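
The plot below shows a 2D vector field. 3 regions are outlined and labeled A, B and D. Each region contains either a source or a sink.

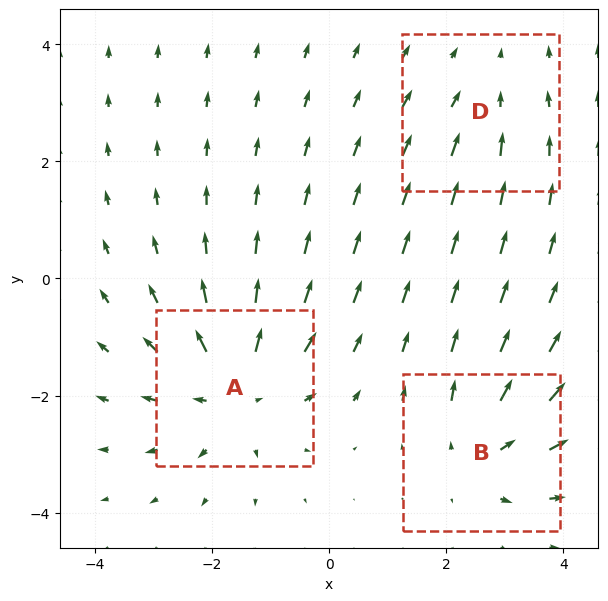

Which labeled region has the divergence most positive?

Divergence at each region's feature centre — A: about +4, B: about +3, D: about -2. Region A is most positive.

A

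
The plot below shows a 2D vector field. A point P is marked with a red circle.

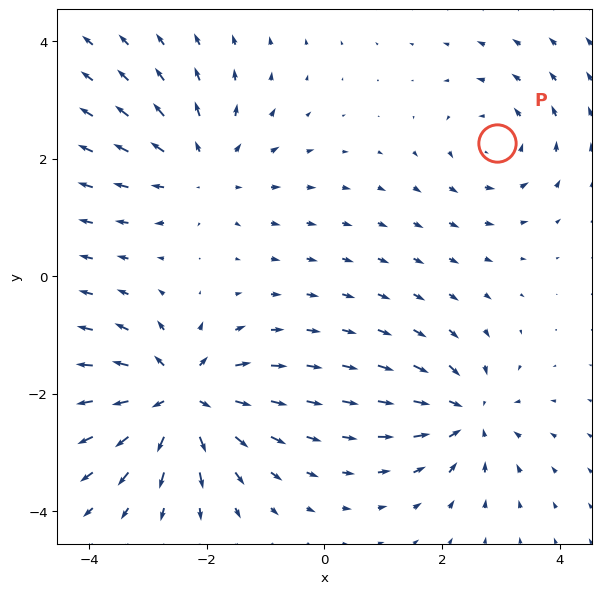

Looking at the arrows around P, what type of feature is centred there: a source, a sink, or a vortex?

vortex

At P (2.9, 2.3) the arrows circulate counterclockwise. Divergence ≈0, curl about +3 — near-zero divergence with nonzero curl is a vortex.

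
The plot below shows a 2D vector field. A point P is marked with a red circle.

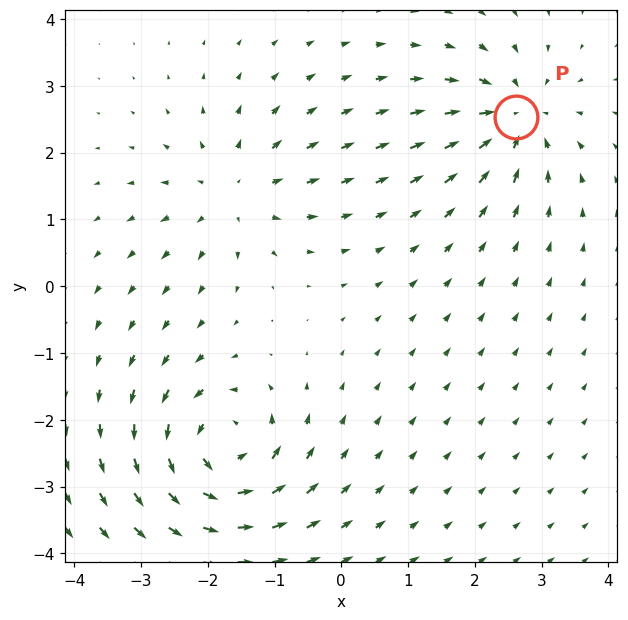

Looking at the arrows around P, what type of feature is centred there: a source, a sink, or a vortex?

At P (2.6, 2.5) the arrows converge inward. Divergence about -4, curl ≈0 — negative divergence with near-zero curl is a sink.

sink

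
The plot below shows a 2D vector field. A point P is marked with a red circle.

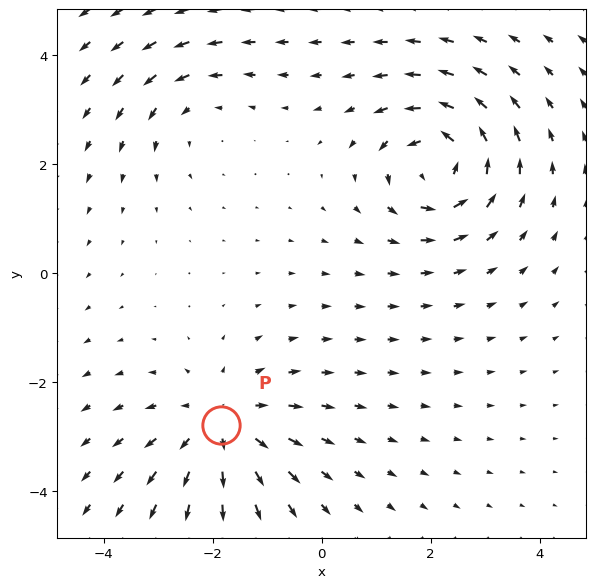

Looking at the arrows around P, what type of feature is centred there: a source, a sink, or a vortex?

source

At P (-1.8, -2.8) the arrows spread outward. Divergence about +4, curl ≈0 — positive divergence with near-zero curl is a source.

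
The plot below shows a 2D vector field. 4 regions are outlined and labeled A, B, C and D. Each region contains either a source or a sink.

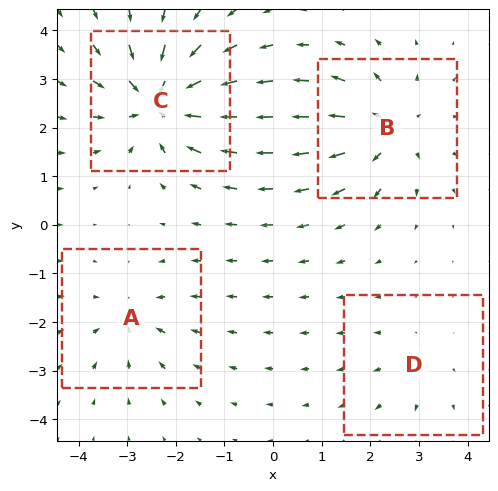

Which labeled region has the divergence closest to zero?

D

Divergence at each region's feature centre — A: about -3, B: about +5, C: about -7, D: about +2. Region D is closest to zero.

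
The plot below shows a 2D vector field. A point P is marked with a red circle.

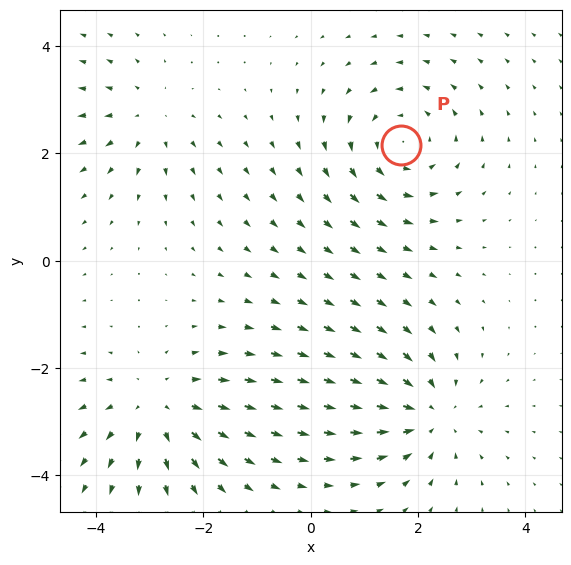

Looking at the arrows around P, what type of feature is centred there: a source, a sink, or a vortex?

At P (1.7, 2.2) the arrows circulate counterclockwise. Divergence ≈0, curl about +4 — near-zero divergence with nonzero curl is a vortex.

vortex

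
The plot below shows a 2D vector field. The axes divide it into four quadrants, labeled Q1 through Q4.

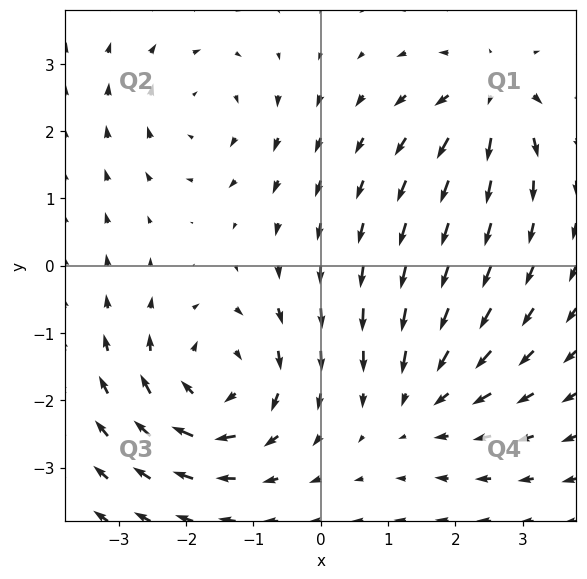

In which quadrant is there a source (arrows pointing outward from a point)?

The source sits at approximately (2.6, 2.5), which lies in quadrant Q1. The divergence there is about +4, positive as expected for a source.

Q1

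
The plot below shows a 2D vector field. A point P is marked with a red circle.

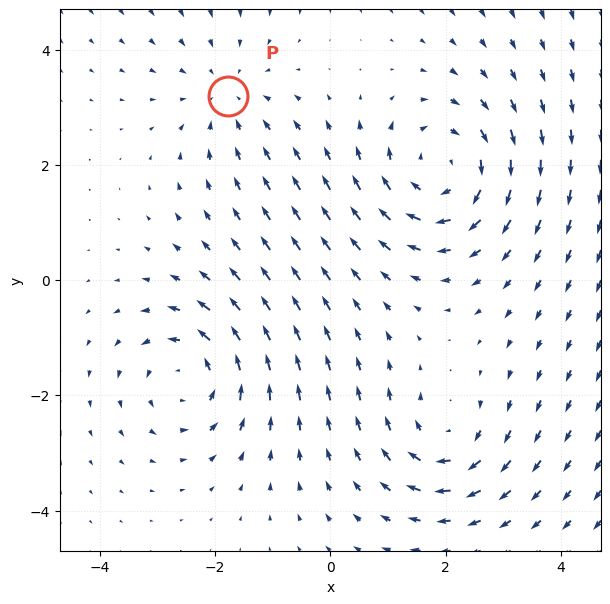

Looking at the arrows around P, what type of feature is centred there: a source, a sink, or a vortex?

sink

At P (-1.8, 3.2) the arrows converge inward. Divergence about -2, curl ≈0 — negative divergence with near-zero curl is a sink.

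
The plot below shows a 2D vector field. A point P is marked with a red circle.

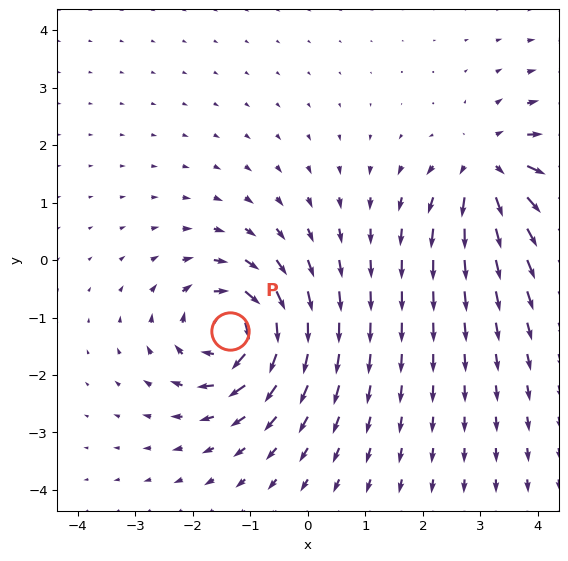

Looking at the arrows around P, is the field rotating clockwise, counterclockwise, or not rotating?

clockwise

Near P at (-1.4, -1.2) the arrows circulate clockwise. The curl (z-component) there is about -4; negative curl means clockwise rotation.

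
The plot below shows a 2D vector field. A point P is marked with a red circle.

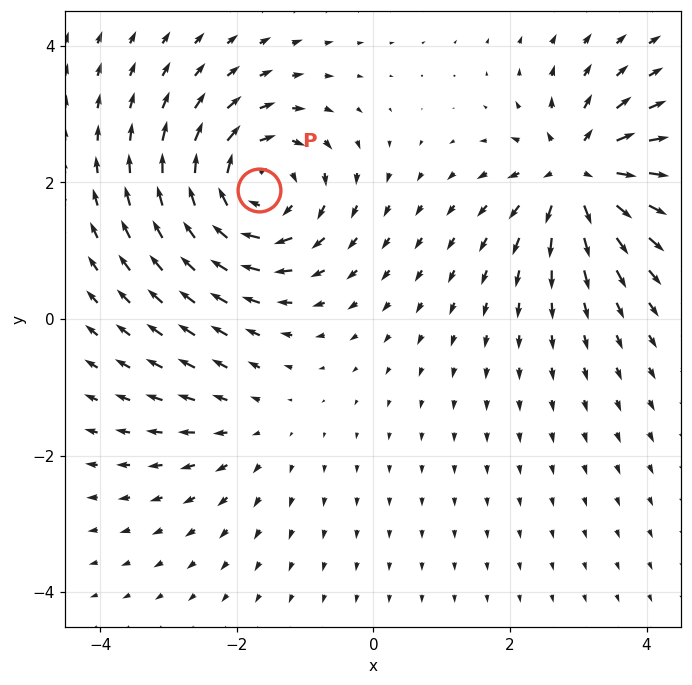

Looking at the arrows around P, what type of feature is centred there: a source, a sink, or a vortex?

vortex

At P (-1.7, 1.9) the arrows circulate clockwise. Divergence ≈0, curl about -6 — near-zero divergence with nonzero curl is a vortex.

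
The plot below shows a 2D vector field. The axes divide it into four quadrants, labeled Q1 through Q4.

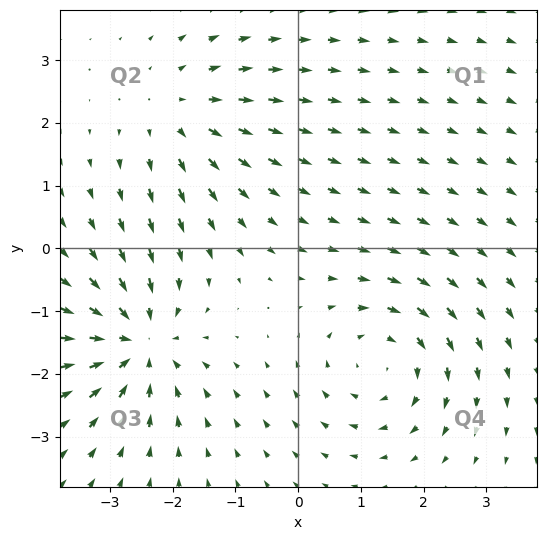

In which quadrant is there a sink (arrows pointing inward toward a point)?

The sink sits at approximately (-2.5, -1.5), which lies in quadrant Q3. The divergence there is about -5, negative as expected for a sink.

Q3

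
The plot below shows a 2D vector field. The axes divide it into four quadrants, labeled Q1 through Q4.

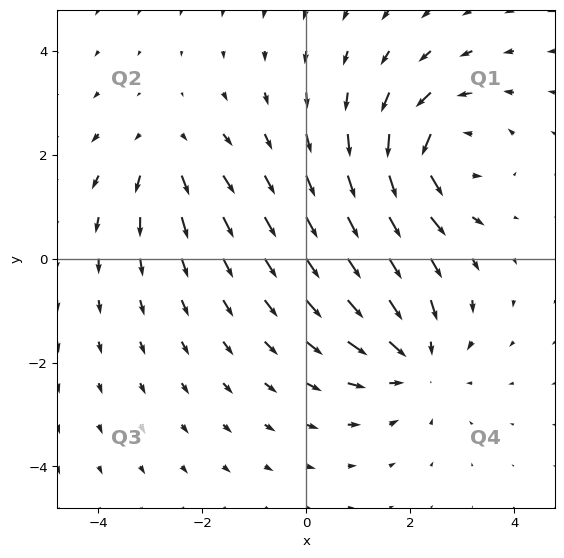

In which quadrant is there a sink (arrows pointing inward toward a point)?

Q4

The sink sits at approximately (2.1, -1.9), which lies in quadrant Q4. The divergence there is about -4, negative as expected for a sink.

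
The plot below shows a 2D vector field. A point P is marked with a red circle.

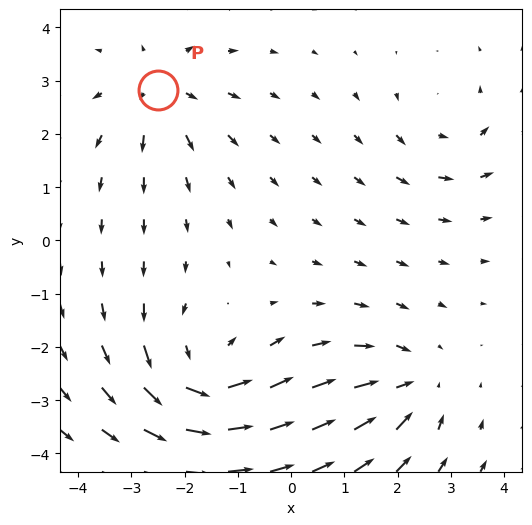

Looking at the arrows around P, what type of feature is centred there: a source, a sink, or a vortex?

At P (-2.5, 2.8) the arrows spread outward. Divergence about +4, curl ≈0 — positive divergence with near-zero curl is a source.

source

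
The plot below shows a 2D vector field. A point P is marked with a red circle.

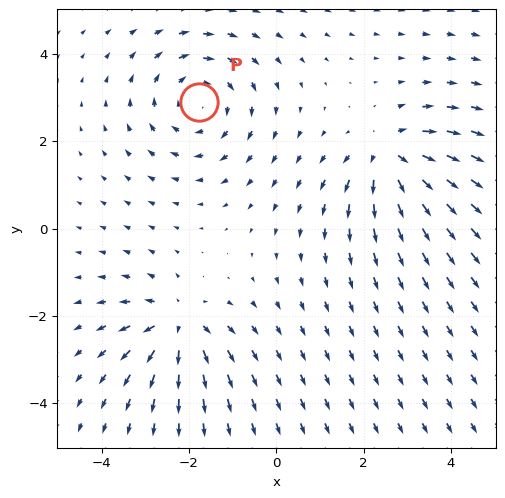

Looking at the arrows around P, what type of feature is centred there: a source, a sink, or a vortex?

vortex

At P (-1.8, 2.9) the arrows circulate clockwise. Divergence ≈0, curl about -3 — near-zero divergence with nonzero curl is a vortex.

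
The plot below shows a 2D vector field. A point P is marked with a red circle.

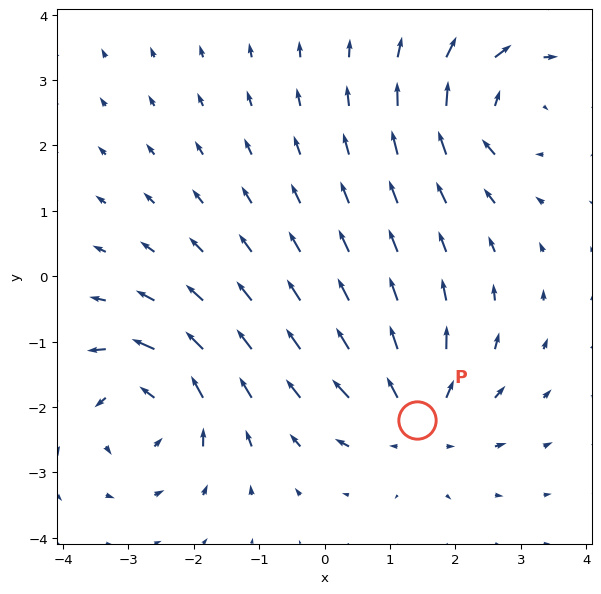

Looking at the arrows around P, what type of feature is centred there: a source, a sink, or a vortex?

source

At P (1.4, -2.2) the arrows spread outward. Divergence about +5, curl ≈0 — positive divergence with near-zero curl is a source.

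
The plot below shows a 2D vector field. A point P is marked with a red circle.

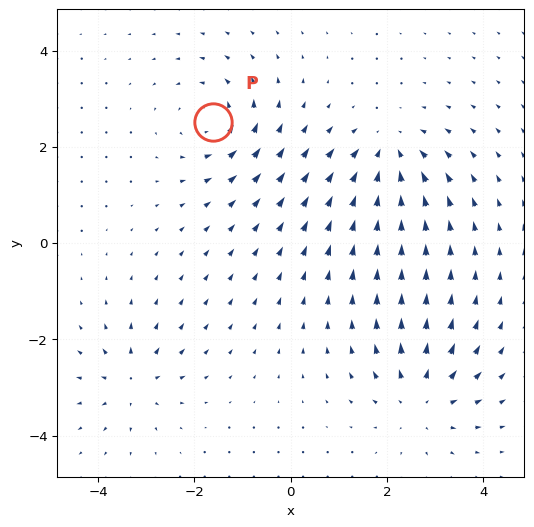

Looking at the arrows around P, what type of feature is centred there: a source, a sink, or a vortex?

At P (-1.6, 2.5) the arrows circulate counterclockwise. Divergence ≈0, curl about +4 — near-zero divergence with nonzero curl is a vortex.

vortex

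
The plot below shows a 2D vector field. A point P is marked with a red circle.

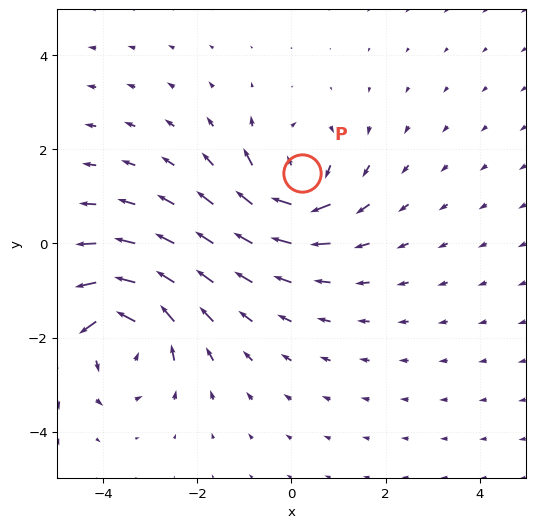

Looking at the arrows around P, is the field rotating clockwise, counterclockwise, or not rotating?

Near P at (0.2, 1.5) the arrows circulate clockwise. The curl (z-component) there is about -5; negative curl means clockwise rotation.

clockwise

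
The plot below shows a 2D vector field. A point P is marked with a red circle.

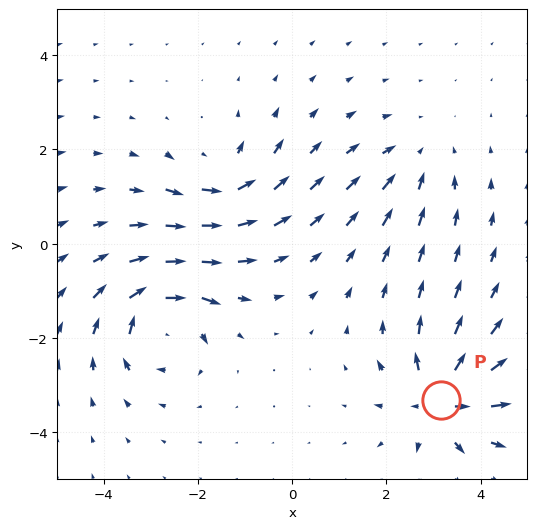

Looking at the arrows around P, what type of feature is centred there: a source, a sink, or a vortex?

source

At P (3.2, -3.3) the arrows spread outward. Divergence about +6, curl ≈0 — positive divergence with near-zero curl is a source.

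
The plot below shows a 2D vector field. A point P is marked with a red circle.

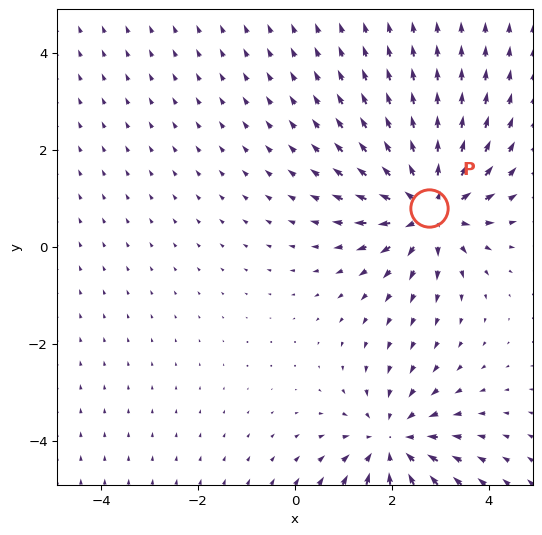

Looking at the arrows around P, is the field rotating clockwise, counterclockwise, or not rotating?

Near P at (2.8, 0.8) the arrows show no circulation. The curl there is ≈0.

not rotating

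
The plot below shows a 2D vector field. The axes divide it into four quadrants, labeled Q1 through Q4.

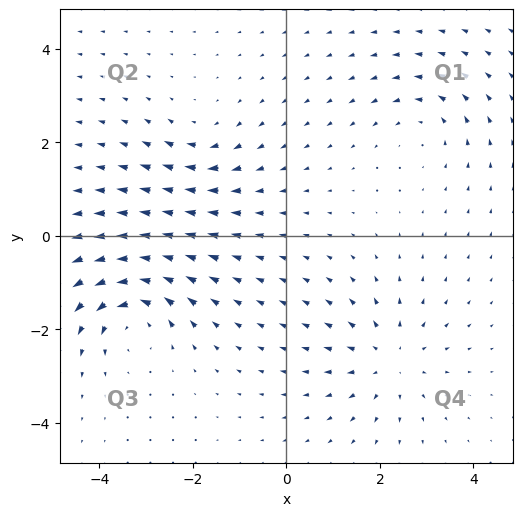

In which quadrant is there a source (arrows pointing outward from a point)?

Q4

The source sits at approximately (2.2, -2.6), which lies in quadrant Q4. The divergence there is about +4, positive as expected for a source.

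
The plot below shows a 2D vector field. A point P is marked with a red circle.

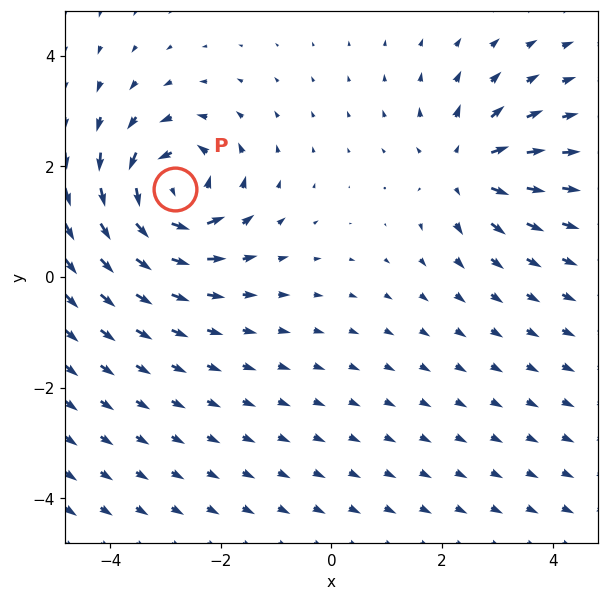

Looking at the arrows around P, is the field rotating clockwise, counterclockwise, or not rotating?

Near P at (-2.8, 1.6) the arrows circulate counterclockwise. The curl (z-component) there is about +6; positive curl means counterclockwise rotation.

counterclockwise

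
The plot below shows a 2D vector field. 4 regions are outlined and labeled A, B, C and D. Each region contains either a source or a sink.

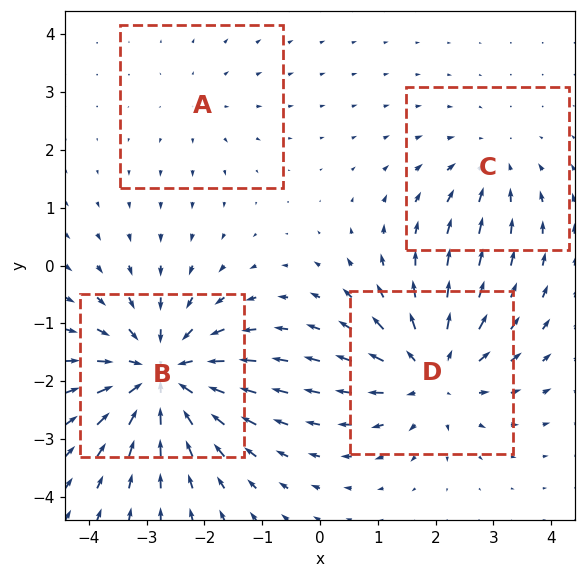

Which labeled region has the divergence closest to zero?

Divergence at each region's feature centre — A: about +2, B: about -7, C: about -3, D: about +5. Region A is closest to zero.

A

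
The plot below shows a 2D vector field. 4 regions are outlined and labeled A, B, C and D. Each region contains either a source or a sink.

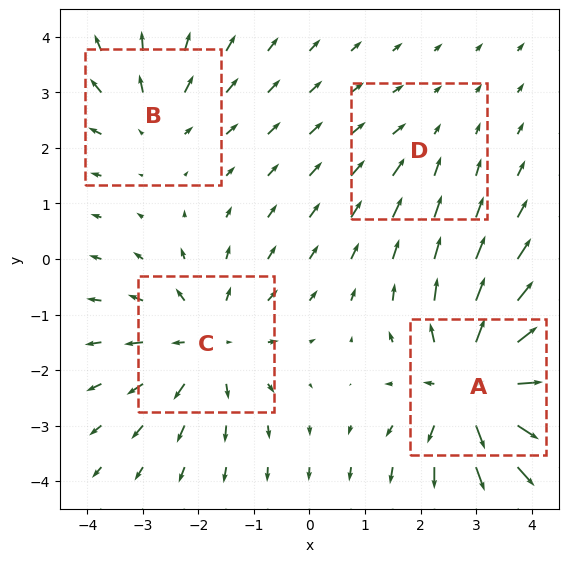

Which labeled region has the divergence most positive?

Divergence at each region's feature centre — A: about +7, B: about +3, C: about +4, D: about -2. Region A is most positive.

A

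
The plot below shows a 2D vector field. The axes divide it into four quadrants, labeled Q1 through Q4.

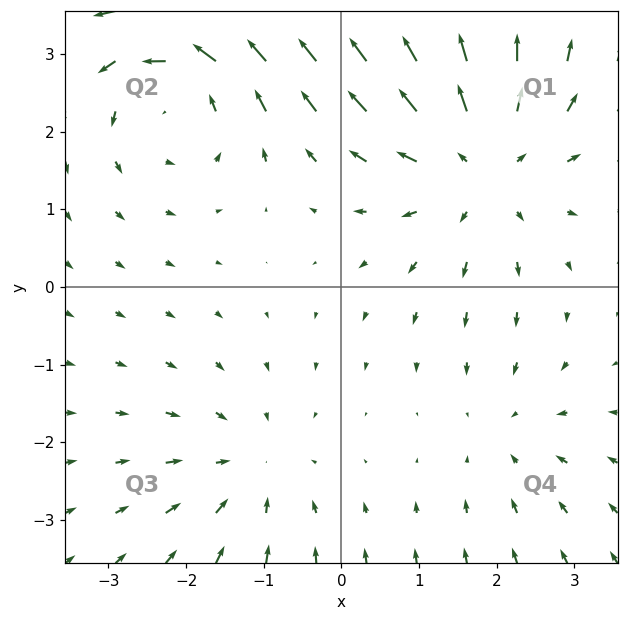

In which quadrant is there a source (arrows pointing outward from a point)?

The source sits at approximately (1.8, 1.6), which lies in quadrant Q1. The divergence there is about +4, positive as expected for a source.

Q1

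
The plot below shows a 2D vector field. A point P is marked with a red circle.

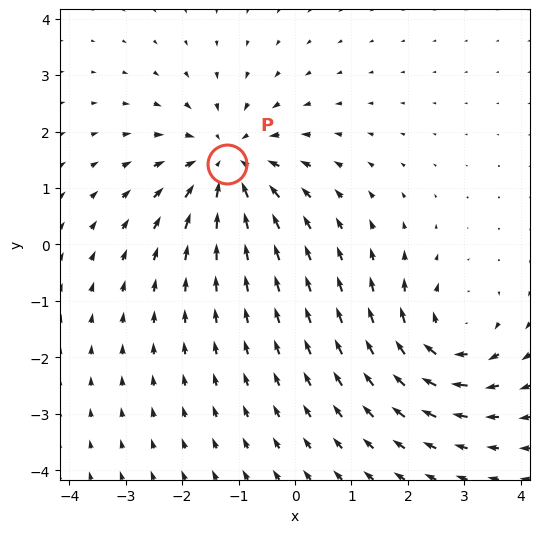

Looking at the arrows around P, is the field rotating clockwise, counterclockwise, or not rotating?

not rotating

Near P at (-1.2, 1.4) the arrows show no circulation. The curl there is ≈0.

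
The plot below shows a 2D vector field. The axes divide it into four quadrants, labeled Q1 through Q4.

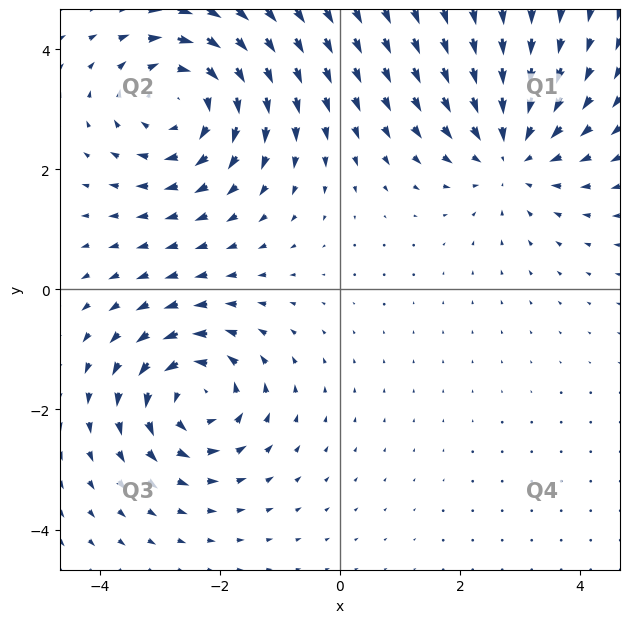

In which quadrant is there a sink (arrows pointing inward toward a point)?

Q1

The sink sits at approximately (2.8, 2.3), which lies in quadrant Q1. The divergence there is about -2, negative as expected for a sink.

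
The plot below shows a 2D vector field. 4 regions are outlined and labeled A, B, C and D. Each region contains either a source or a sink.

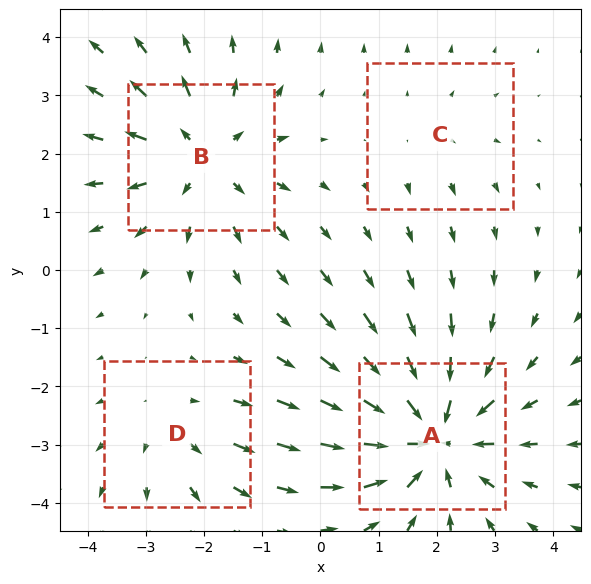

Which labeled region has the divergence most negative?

Divergence at each region's feature centre — A: about -6, B: about +5, C: about +2, D: about +3. Region A is most negative.

A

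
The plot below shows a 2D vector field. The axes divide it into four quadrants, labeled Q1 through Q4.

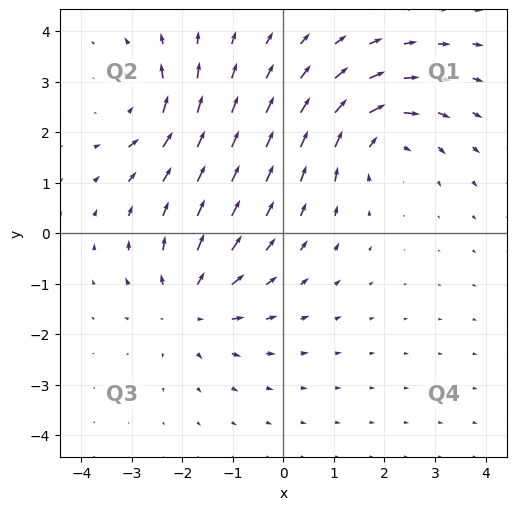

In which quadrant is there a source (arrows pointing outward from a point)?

Q3

The source sits at approximately (-1.8, -1.4), which lies in quadrant Q3. The divergence there is about +4, positive as expected for a source.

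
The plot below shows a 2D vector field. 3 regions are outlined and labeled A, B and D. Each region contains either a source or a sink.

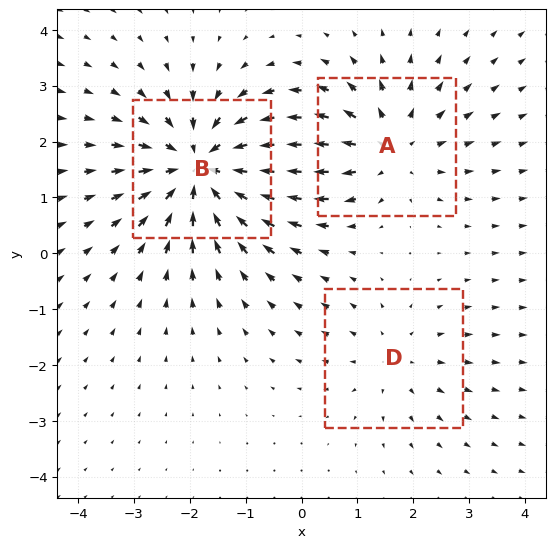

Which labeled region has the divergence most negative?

B

Divergence at each region's feature centre — A: about +3, B: about -5, D: about +2. Region B is most negative.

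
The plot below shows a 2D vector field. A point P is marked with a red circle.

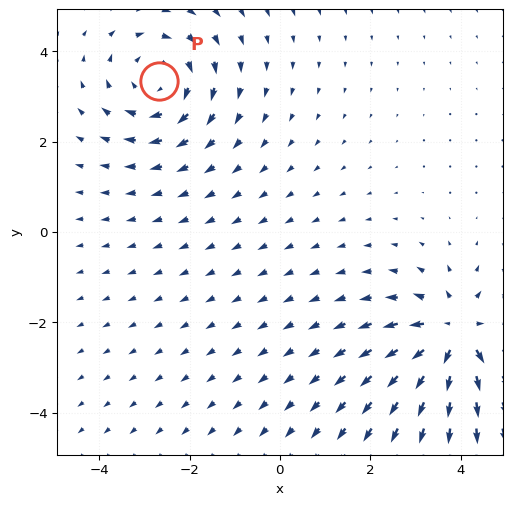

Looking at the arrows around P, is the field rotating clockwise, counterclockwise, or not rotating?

clockwise

Near P at (-2.7, 3.3) the arrows circulate clockwise. The curl (z-component) there is about -3; negative curl means clockwise rotation.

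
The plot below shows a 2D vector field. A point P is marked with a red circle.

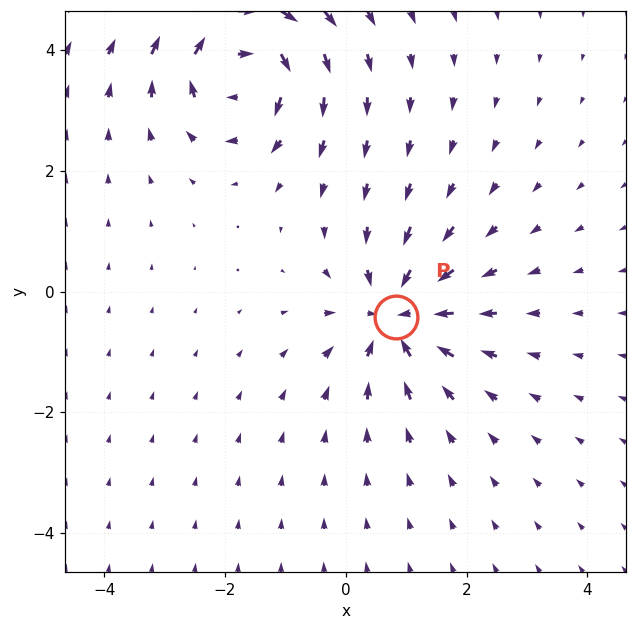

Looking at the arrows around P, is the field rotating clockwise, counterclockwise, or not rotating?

not rotating

Near P at (0.8, -0.4) the arrows show no circulation. The curl there is ≈0.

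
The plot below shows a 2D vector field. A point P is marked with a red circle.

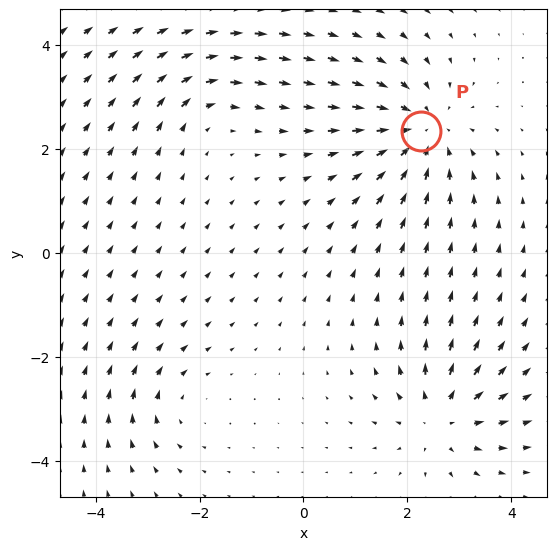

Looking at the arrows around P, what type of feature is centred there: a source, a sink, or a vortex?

sink

At P (2.3, 2.3) the arrows converge inward. Divergence about -4, curl ≈0 — negative divergence with near-zero curl is a sink.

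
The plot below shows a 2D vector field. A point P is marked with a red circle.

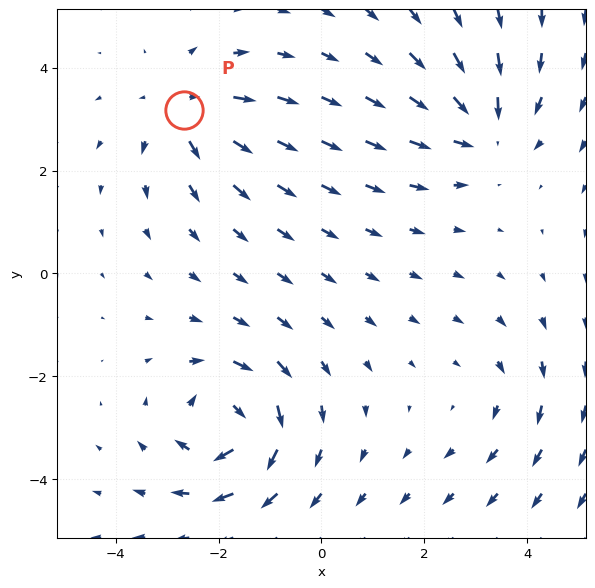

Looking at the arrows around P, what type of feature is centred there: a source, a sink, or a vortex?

source

At P (-2.7, 3.2) the arrows spread outward. Divergence about +4, curl ≈0 — positive divergence with near-zero curl is a source.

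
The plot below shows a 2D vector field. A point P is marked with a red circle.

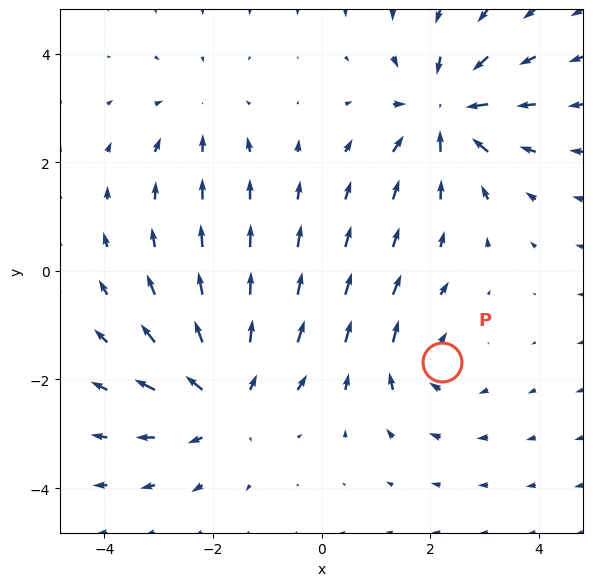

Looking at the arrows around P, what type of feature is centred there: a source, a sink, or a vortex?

vortex

At P (2.2, -1.7) the arrows circulate clockwise. Divergence ≈0, curl about -4 — near-zero divergence with nonzero curl is a vortex.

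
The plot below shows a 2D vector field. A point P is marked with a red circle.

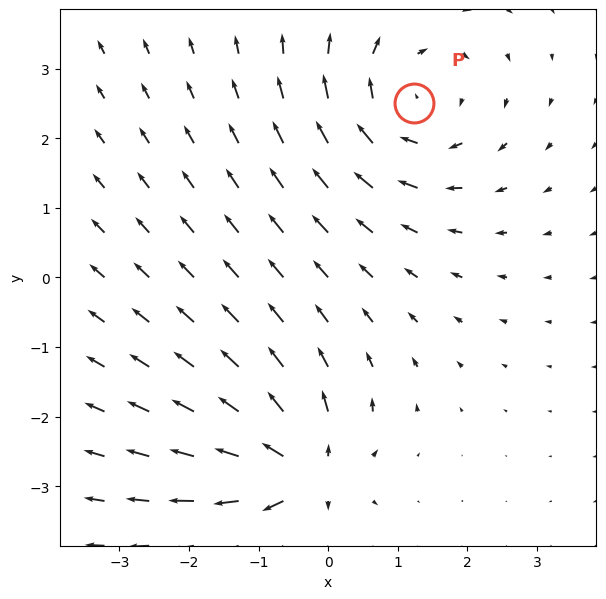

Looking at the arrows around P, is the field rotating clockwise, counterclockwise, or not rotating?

clockwise

Near P at (1.2, 2.5) the arrows circulate clockwise. The curl (z-component) there is about -4; negative curl means clockwise rotation.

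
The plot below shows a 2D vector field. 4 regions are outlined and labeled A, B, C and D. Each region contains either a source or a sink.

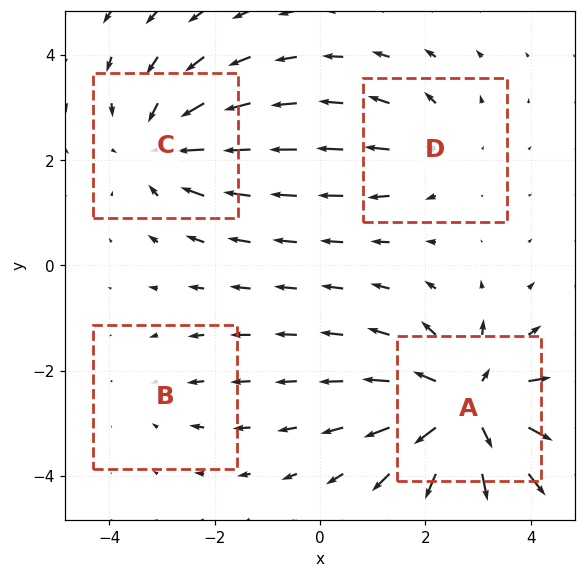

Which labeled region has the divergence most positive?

Divergence at each region's feature centre — A: about +6, B: about -2, C: about -4, D: about +3. Region A is most positive.

A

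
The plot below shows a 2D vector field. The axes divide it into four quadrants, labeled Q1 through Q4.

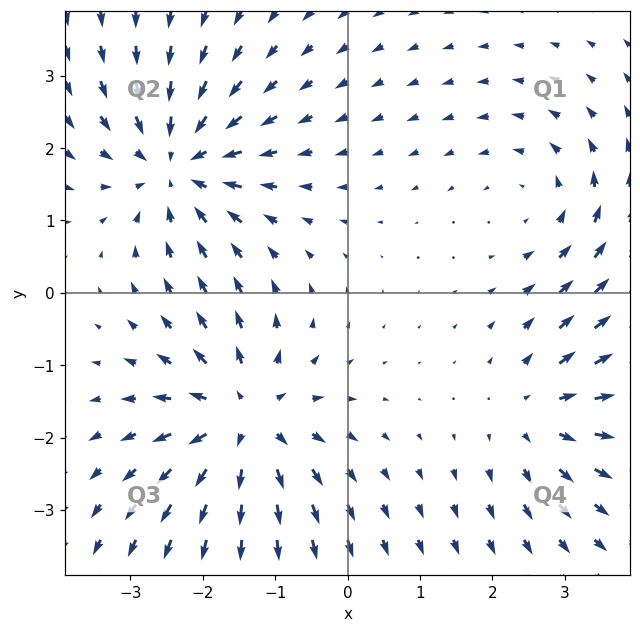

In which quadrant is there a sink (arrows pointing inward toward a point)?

The sink sits at approximately (-2.4, 1.8), which lies in quadrant Q2. The divergence there is about -5, negative as expected for a sink.

Q2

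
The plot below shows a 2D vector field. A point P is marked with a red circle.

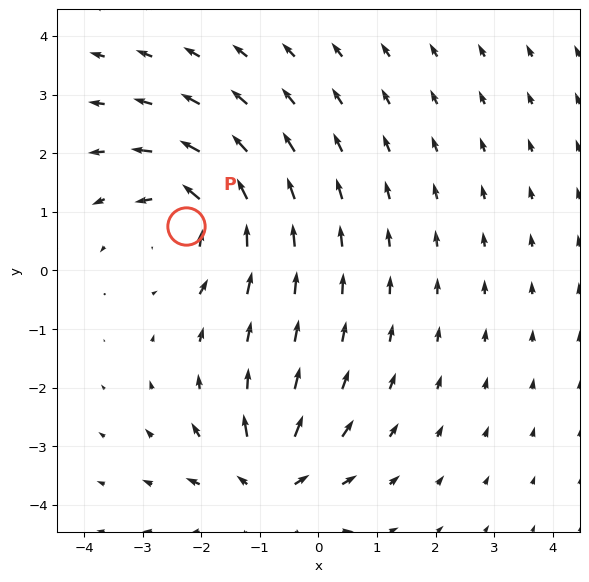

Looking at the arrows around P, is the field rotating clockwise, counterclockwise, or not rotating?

Near P at (-2.3, 0.7) the arrows circulate counterclockwise. The curl (z-component) there is about +5; positive curl means counterclockwise rotation.

counterclockwise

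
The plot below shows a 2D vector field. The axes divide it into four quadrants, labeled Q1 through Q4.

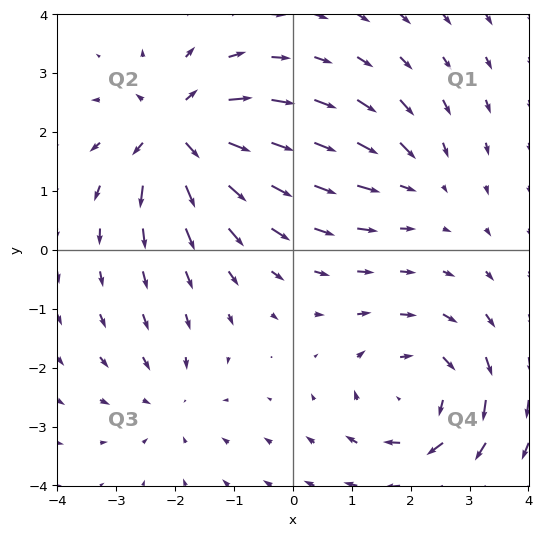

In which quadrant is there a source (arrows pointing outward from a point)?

The source sits at approximately (-1.9, 2.0), which lies in quadrant Q2. The divergence there is about +7, positive as expected for a source.

Q2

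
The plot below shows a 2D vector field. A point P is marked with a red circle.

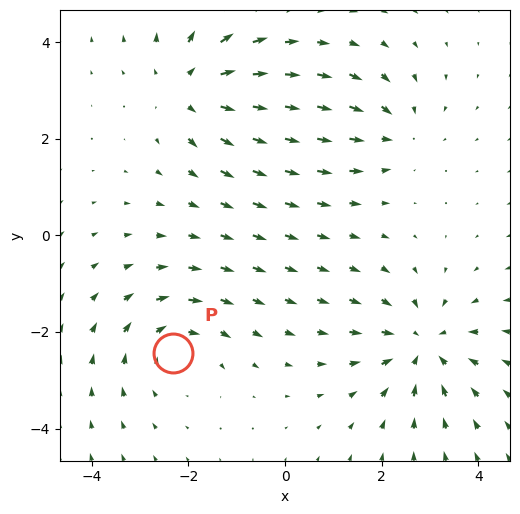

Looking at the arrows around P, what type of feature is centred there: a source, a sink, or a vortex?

At P (-2.3, -2.4) the arrows circulate clockwise. Divergence ≈0, curl about -4 — near-zero divergence with nonzero curl is a vortex.

vortex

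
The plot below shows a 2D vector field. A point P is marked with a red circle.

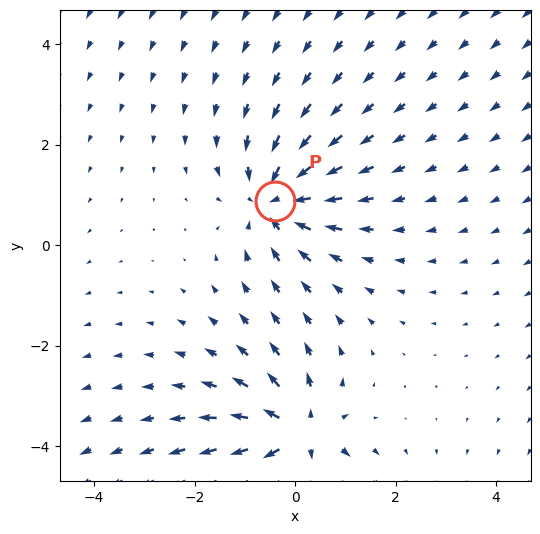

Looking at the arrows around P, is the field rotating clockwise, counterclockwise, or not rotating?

Near P at (-0.4, 0.9) the arrows show no circulation. The curl there is ≈0.

not rotating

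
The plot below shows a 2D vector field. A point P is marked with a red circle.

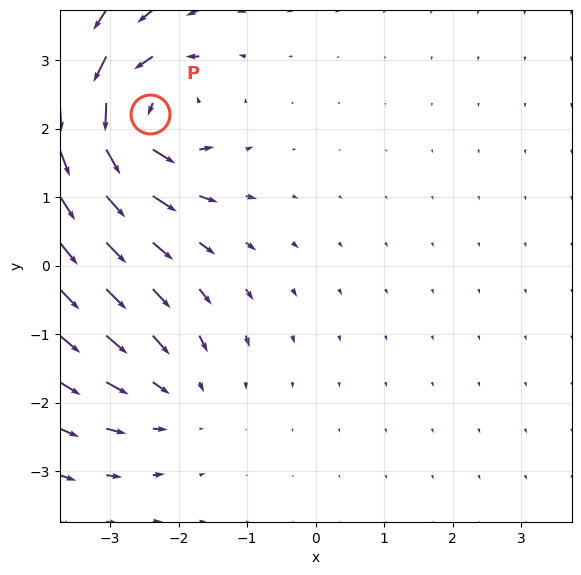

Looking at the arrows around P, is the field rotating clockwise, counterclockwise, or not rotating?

counterclockwise

Near P at (-2.4, 2.2) the arrows circulate counterclockwise. The curl (z-component) there is about +6; positive curl means counterclockwise rotation.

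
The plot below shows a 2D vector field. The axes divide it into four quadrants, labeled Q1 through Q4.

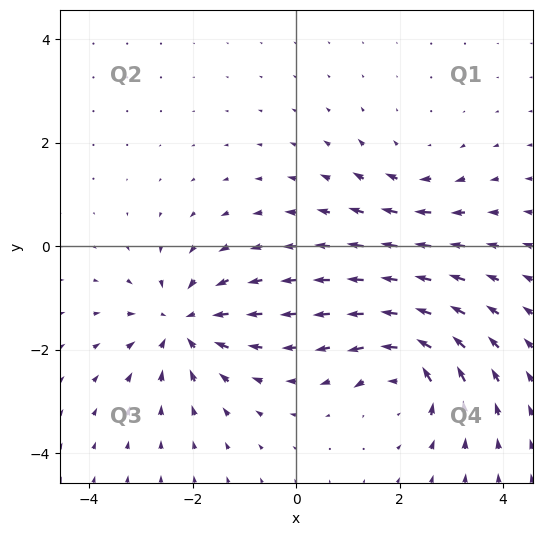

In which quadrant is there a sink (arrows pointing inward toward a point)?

The sink sits at approximately (-2.2, -1.5), which lies in quadrant Q3. The divergence there is about -5, negative as expected for a sink.

Q3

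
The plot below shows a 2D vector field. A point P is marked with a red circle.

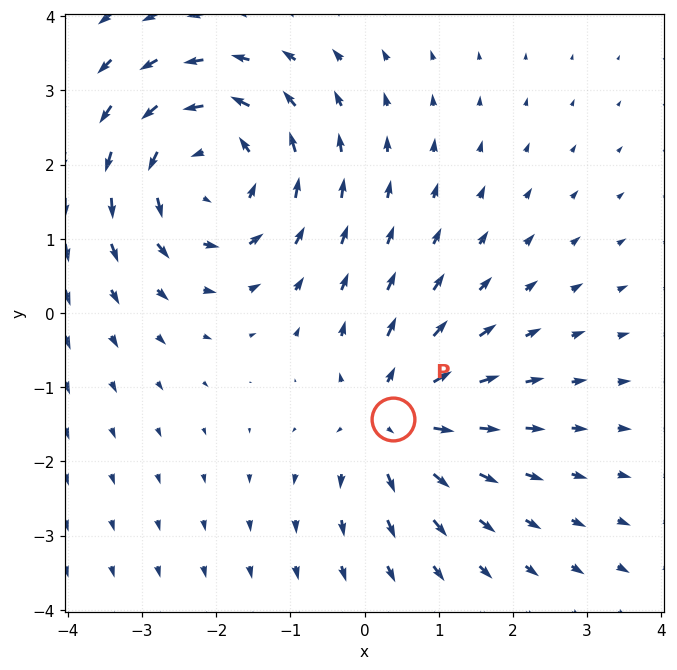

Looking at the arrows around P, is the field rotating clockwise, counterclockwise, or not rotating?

not rotating

Near P at (0.4, -1.4) the arrows show no circulation. The curl there is ≈0.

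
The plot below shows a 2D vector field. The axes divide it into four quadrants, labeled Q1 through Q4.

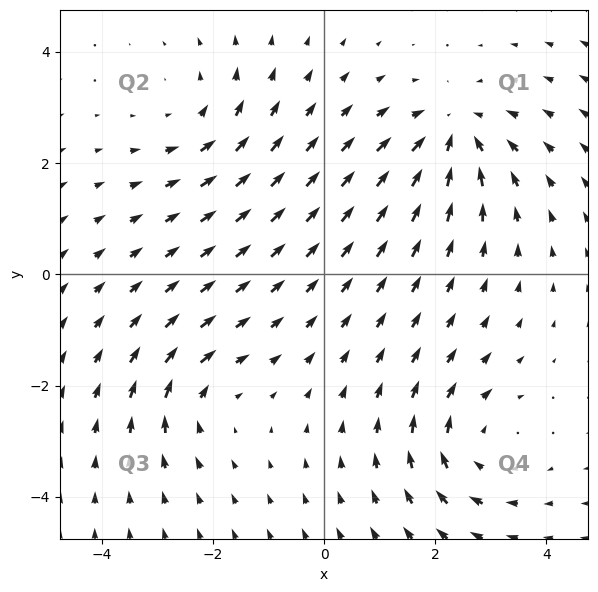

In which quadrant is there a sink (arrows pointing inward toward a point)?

Q1

The sink sits at approximately (2.3, 2.5), which lies in quadrant Q1. The divergence there is about -4, negative as expected for a sink.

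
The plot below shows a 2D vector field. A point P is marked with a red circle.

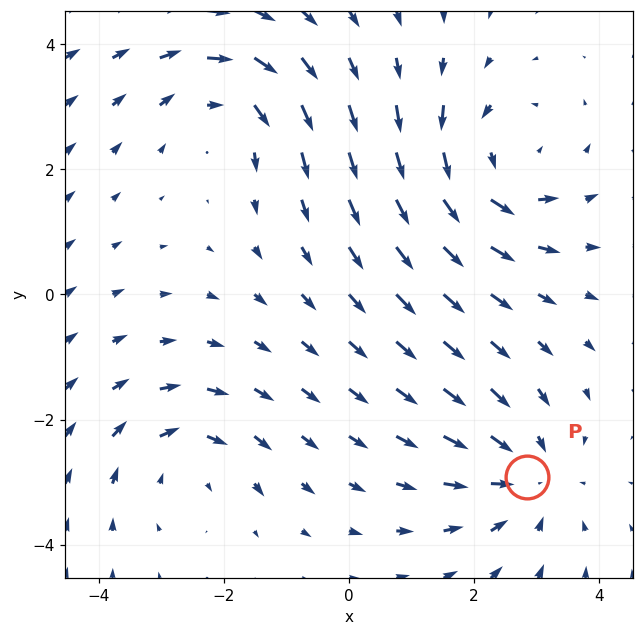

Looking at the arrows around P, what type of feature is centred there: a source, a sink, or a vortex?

sink

At P (2.9, -2.9) the arrows converge inward. Divergence about -3, curl ≈0 — negative divergence with near-zero curl is a sink.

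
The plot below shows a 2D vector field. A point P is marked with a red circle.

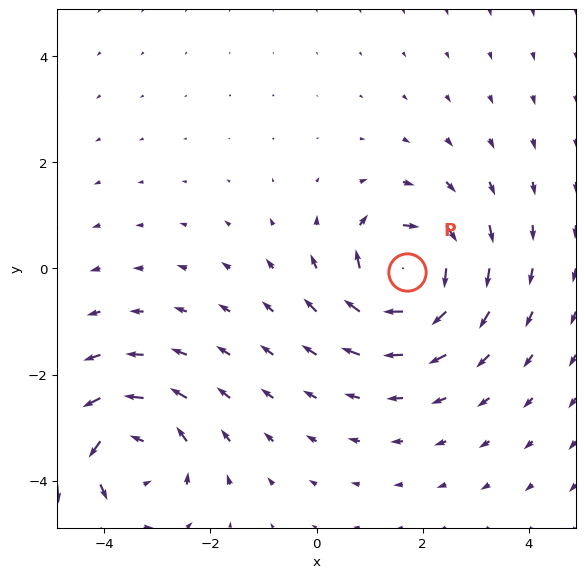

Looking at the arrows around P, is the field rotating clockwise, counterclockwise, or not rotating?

Near P at (1.7, -0.1) the arrows circulate clockwise. The curl (z-component) there is about -7; negative curl means clockwise rotation.

clockwise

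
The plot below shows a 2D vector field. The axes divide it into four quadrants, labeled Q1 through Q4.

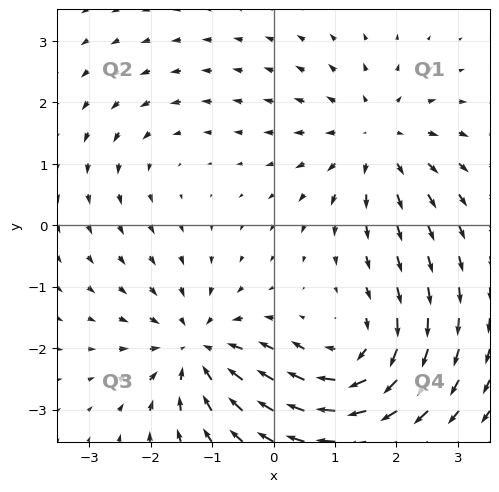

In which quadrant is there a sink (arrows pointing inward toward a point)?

The sink sits at approximately (-1.2, -2.0), which lies in quadrant Q3. The divergence there is about -5, negative as expected for a sink.

Q3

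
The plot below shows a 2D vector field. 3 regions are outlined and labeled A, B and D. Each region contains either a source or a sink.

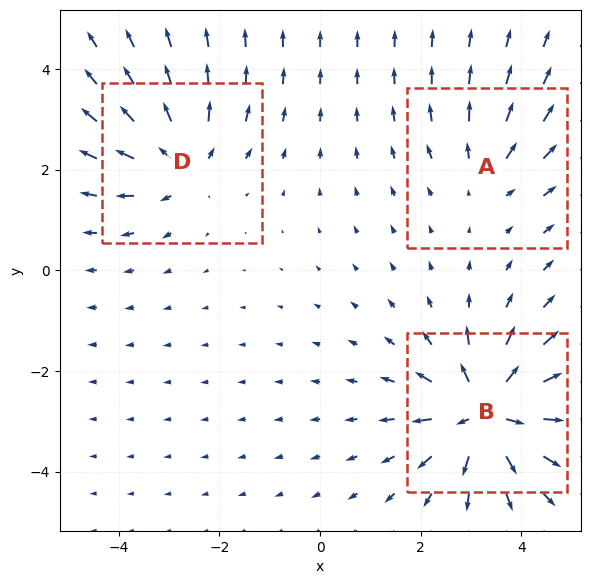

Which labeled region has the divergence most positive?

Divergence at each region's feature centre — A: about +2, B: about +6, D: about +4. Region B is most positive.

B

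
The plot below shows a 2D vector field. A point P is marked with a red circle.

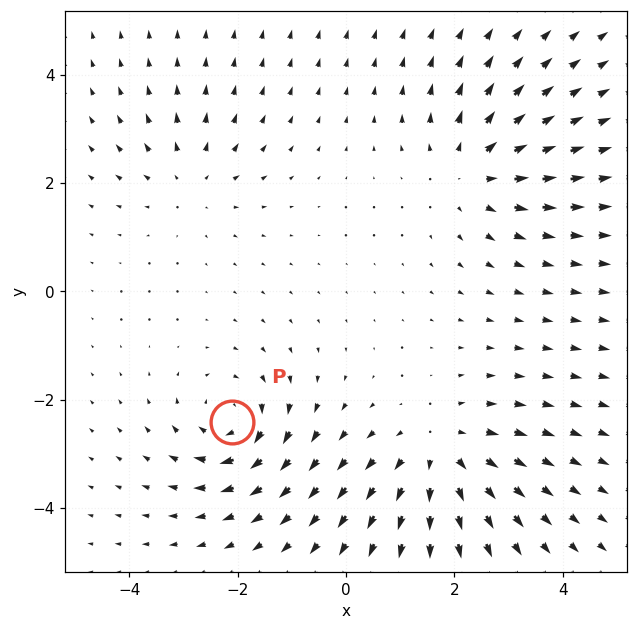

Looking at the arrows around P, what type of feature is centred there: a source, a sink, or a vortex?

vortex

At P (-2.1, -2.4) the arrows circulate clockwise. Divergence ≈0, curl about -5 — near-zero divergence with nonzero curl is a vortex.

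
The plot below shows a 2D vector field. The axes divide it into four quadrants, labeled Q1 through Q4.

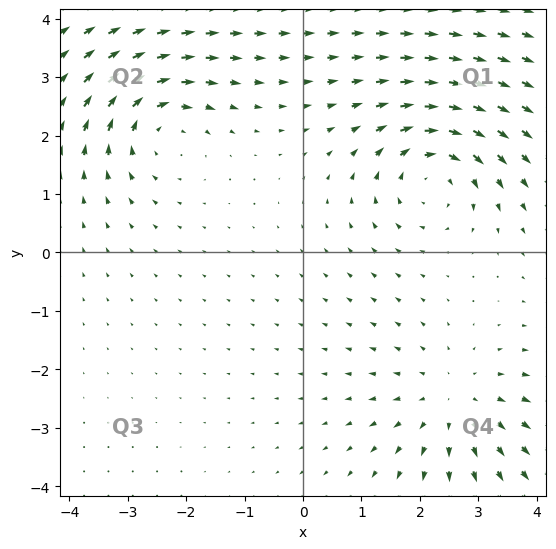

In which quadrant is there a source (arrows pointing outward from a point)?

Q4

The source sits at approximately (2.6, -2.6), which lies in quadrant Q4. The divergence there is about +3, positive as expected for a source.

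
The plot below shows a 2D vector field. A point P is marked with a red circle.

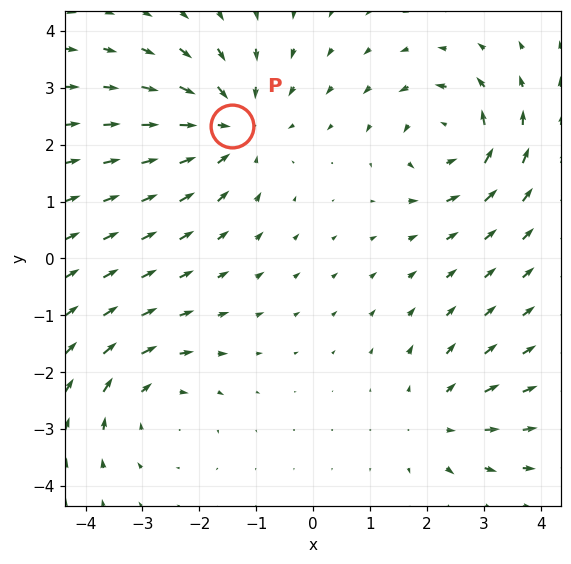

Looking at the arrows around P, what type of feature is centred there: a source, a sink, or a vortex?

At P (-1.4, 2.3) the arrows converge inward. Divergence about -4, curl ≈0 — negative divergence with near-zero curl is a sink.

sink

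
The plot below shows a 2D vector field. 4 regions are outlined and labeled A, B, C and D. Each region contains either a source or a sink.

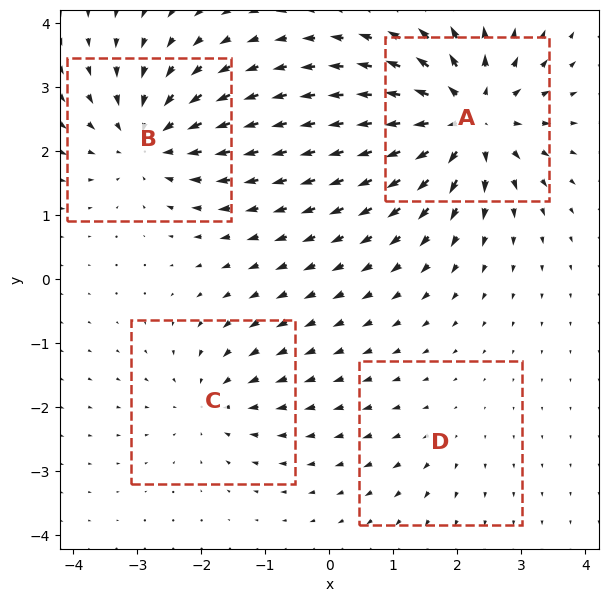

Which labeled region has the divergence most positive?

Divergence at each region's feature centre — A: about +8, B: about -6, C: about -4, D: about +2. Region A is most positive.

A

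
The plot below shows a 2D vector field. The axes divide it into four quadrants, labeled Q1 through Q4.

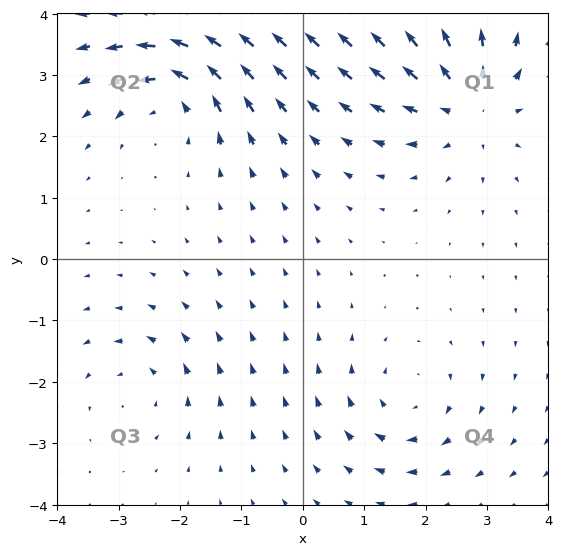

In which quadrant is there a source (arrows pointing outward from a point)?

Q1

The source sits at approximately (2.7, 2.5), which lies in quadrant Q1. The divergence there is about +4, positive as expected for a source.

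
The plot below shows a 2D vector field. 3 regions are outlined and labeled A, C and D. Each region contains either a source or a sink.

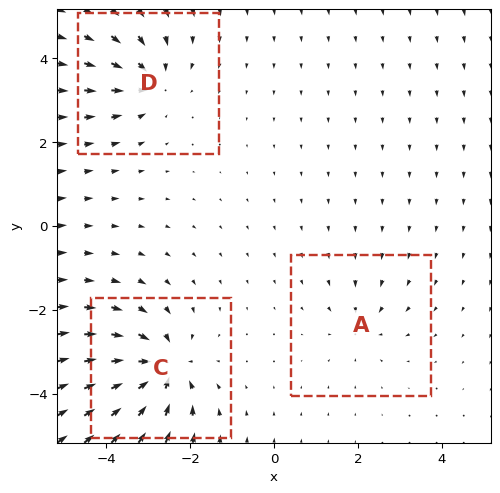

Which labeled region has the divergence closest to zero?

Divergence at each region's feature centre — A: about -2, C: about -5, D: about -4. Region A is closest to zero.

A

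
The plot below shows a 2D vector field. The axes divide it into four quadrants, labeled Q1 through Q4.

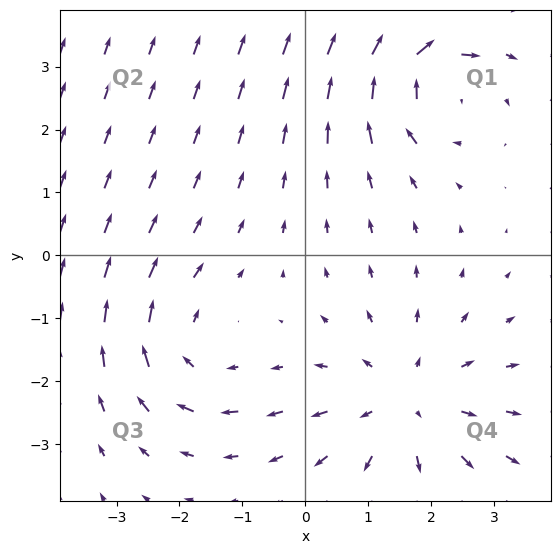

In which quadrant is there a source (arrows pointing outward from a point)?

The source sits at approximately (1.6, -2.3), which lies in quadrant Q4. The divergence there is about +3, positive as expected for a source.

Q4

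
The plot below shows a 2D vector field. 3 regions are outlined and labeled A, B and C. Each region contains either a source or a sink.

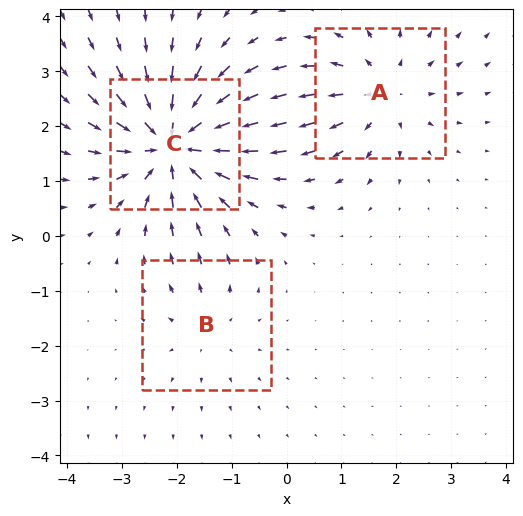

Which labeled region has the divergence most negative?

C

Divergence at each region's feature centre — A: about +3, B: about +2, C: about -5. Region C is most negative.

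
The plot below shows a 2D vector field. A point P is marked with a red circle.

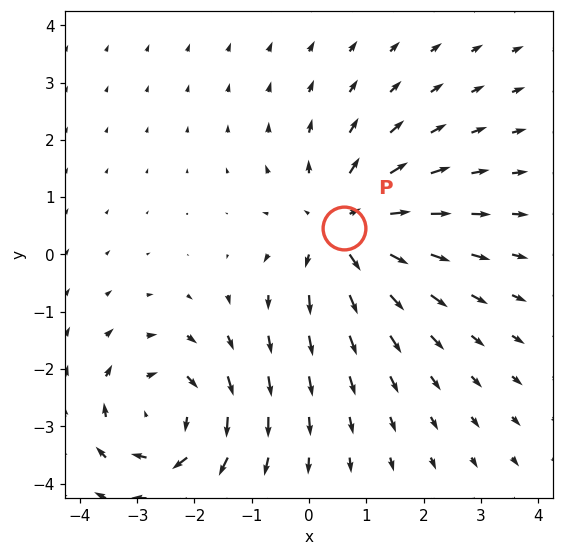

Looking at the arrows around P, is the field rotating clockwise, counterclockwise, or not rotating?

Near P at (0.6, 0.5) the arrows show no circulation. The curl there is ≈0.

not rotating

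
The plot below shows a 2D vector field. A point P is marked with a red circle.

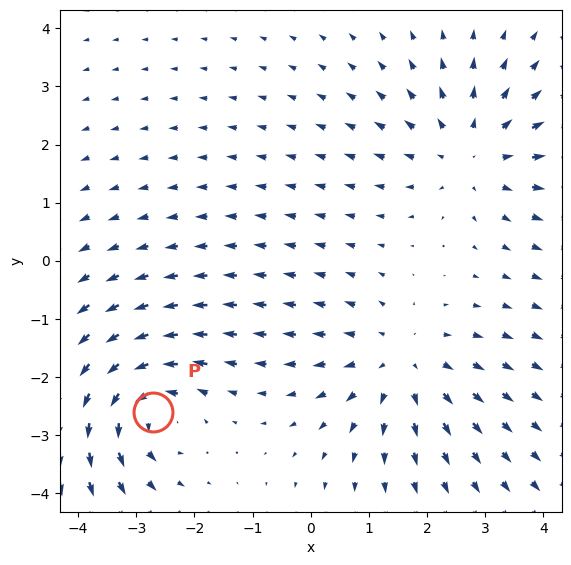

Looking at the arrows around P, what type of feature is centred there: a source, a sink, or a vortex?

At P (-2.7, -2.6) the arrows circulate counterclockwise. Divergence ≈0, curl about +6 — near-zero divergence with nonzero curl is a vortex.

vortex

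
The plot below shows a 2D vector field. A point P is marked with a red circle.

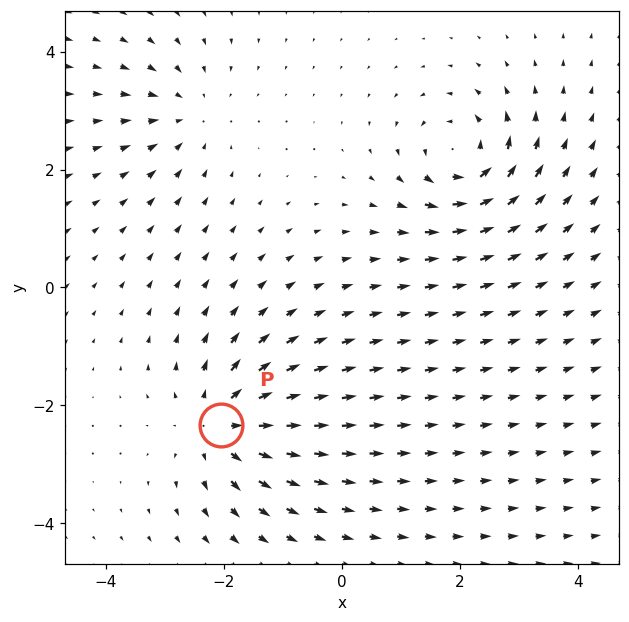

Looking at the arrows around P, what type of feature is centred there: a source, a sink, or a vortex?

source

At P (-2.1, -2.3) the arrows spread outward. Divergence about +5, curl ≈0 — positive divergence with near-zero curl is a source.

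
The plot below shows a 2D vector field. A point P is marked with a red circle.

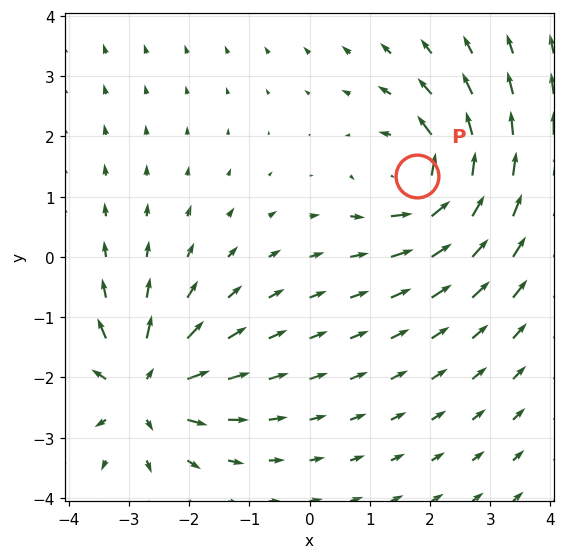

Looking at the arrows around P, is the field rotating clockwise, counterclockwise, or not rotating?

counterclockwise

Near P at (1.8, 1.3) the arrows circulate counterclockwise. The curl (z-component) there is about +5; positive curl means counterclockwise rotation.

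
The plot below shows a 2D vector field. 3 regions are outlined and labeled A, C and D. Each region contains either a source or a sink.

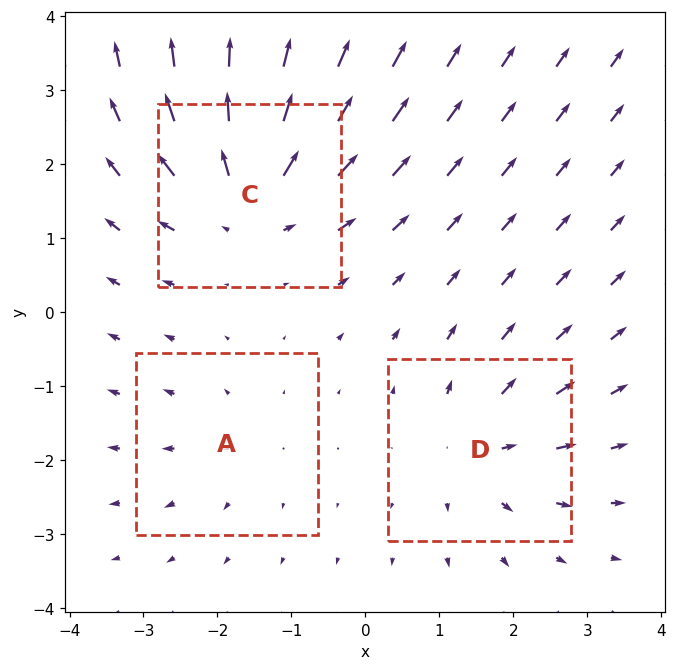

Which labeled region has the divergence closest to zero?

A

Divergence at each region's feature centre — A: about +2, C: about +5, D: about +3. Region A is closest to zero.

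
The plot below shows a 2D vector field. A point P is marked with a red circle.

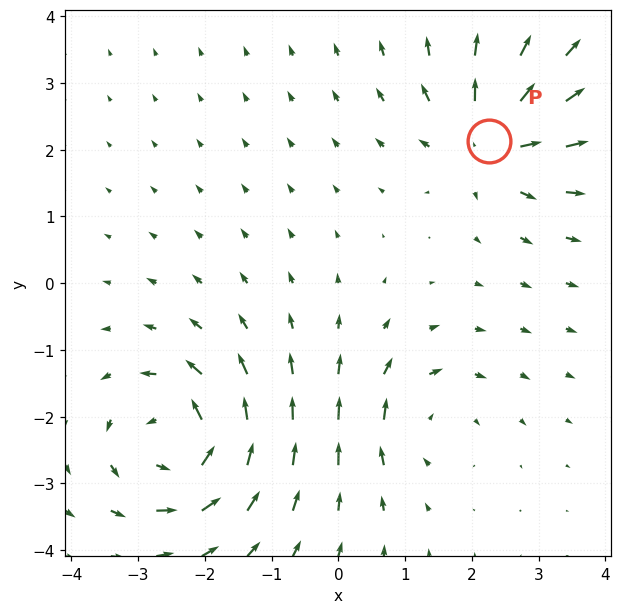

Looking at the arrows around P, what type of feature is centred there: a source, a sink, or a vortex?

source

At P (2.3, 2.1) the arrows spread outward. Divergence about +5, curl ≈0 — positive divergence with near-zero curl is a source.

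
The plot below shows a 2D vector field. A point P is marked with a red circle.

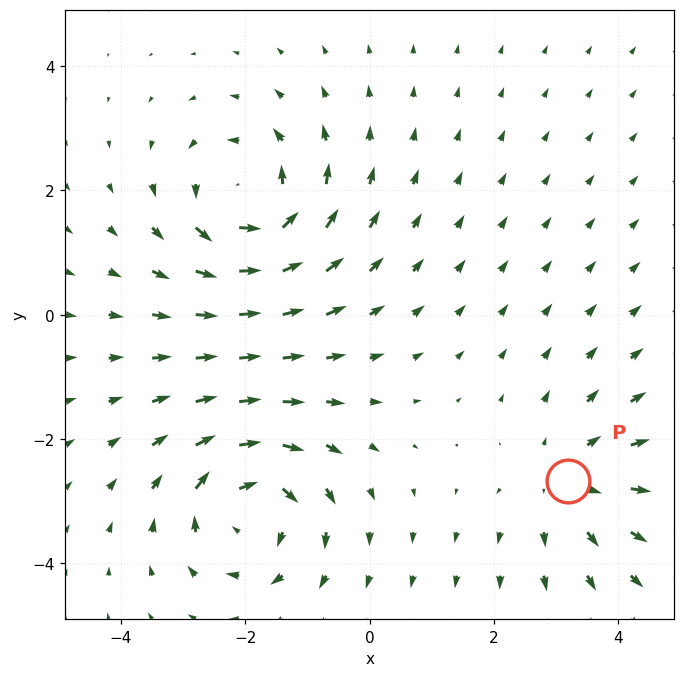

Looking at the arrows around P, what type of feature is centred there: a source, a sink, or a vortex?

At P (3.2, -2.7) the arrows spread outward. Divergence about +3, curl ≈0 — positive divergence with near-zero curl is a source.

source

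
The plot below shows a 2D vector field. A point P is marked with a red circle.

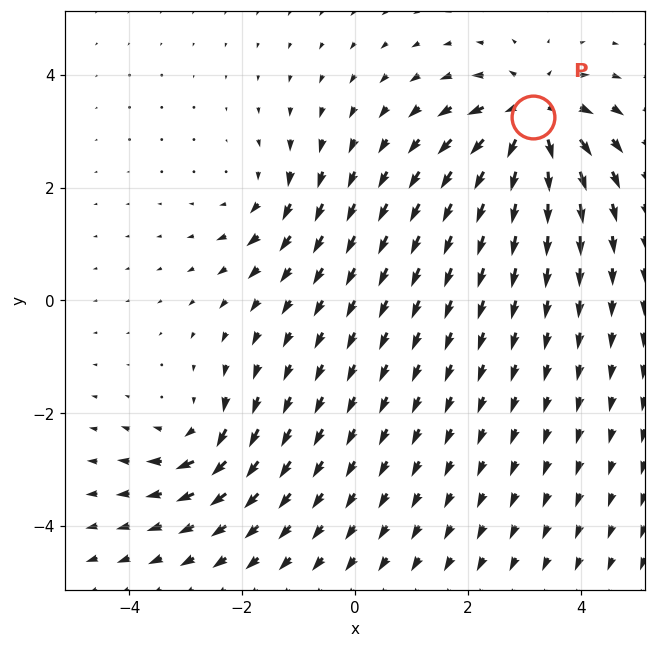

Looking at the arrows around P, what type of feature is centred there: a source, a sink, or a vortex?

source

At P (3.2, 3.3) the arrows spread outward. Divergence about +7, curl ≈0 — positive divergence with near-zero curl is a source.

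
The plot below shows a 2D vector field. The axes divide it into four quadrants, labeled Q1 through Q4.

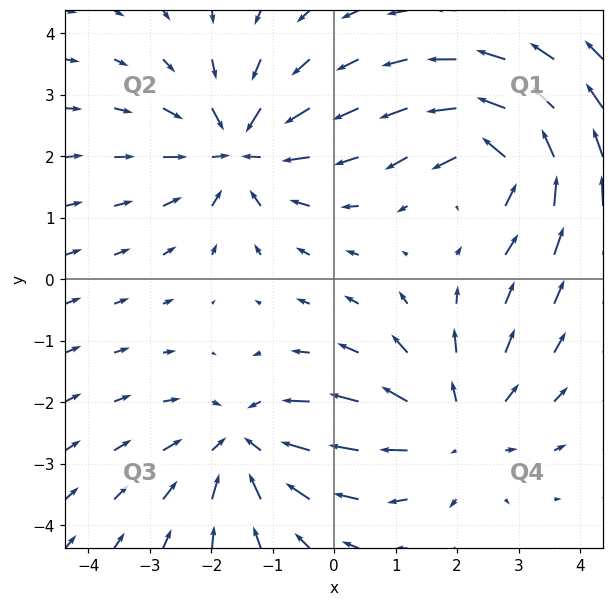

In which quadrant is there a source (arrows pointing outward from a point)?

The source sits at approximately (2.0, -2.4), which lies in quadrant Q4. The divergence there is about +3, positive as expected for a source.

Q4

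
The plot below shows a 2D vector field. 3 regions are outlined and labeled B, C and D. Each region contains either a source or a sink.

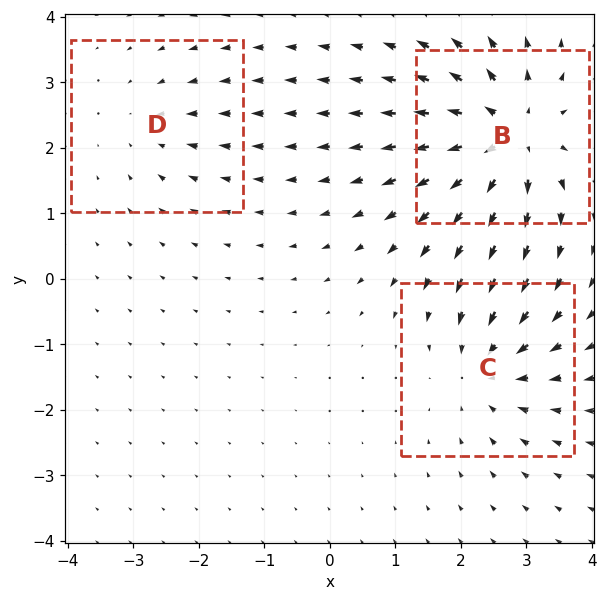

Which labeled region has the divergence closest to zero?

Divergence at each region's feature centre — B: about +5, C: about -4, D: about -2. Region D is closest to zero.

D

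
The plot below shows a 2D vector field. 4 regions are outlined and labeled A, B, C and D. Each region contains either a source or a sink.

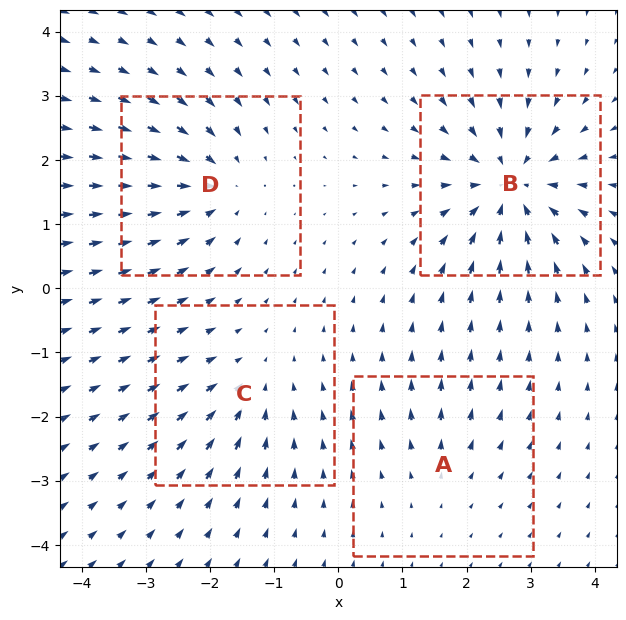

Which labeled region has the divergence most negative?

B

Divergence at each region's feature centre — A: about +2, B: about -7, C: about -3, D: about -5. Region B is most negative.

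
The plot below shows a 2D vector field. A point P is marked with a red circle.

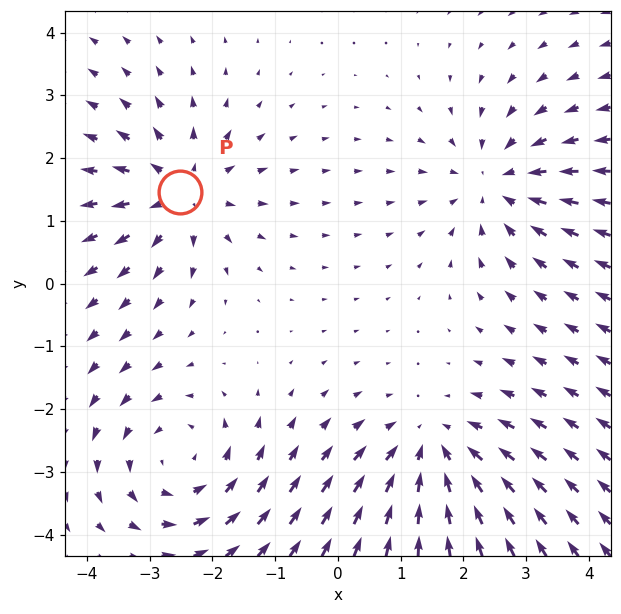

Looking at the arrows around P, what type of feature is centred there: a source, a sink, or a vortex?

At P (-2.5, 1.5) the arrows spread outward. Divergence about +5, curl ≈0 — positive divergence with near-zero curl is a source.

source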